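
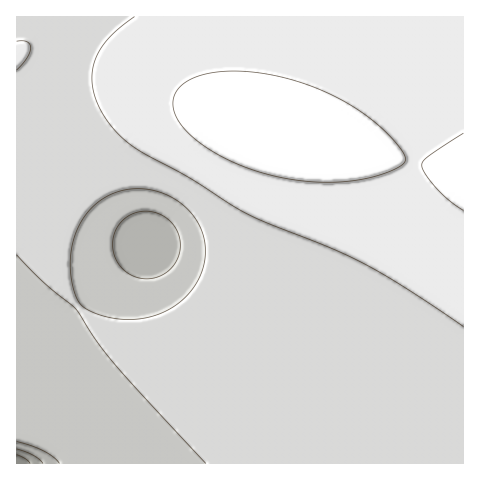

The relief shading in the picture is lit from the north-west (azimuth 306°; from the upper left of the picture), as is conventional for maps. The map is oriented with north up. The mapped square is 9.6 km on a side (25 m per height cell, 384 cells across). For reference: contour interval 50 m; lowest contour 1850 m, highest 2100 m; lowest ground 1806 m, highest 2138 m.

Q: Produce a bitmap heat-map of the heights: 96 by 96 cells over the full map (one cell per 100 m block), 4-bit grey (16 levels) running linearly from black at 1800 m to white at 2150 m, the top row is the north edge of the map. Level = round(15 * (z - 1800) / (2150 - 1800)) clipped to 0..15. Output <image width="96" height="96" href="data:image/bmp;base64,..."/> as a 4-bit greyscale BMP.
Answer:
<image width="96" height="96" href="data:image/bmp;base64,Qk12EgAAAAAAAHYAAAAoAAAAYAAAAGAAAAABAAQAAAAAAAASAAATCwAAEwsAABAAAAAAAAAAAAAAABEREQAiIiIAMzMzAERERABVVVUAZmZmAHd3dwCIiIgAmZmZAKqqqgC7u7sAzMzMAN3d3QDu7u4A////ABEjRFZnd3iIiIiIiIiIiIiIiImZmZmZmZmZmZmZmZmZmZmZmZmZmZqqqqqqqqqqqiI0RWZ3d4iIiIiIiIiIiIiIiJmZmZmZmZmZmZmZmZmZmZmZmZmZmaqqqqqqqqqqqjRFVmd3iIiIiIiIiIiIiIiIiJmZmZmZmZmZmZmZmZmZmZmZmZmZmqqqqqqqqqqqqlVmZ3d4iIiIiIiIiIiIiIiIiZmZmZmZmZmZmZmZmZmZmZmZmZmZqqqqqqqqqqqqqmZ3d3iIiIiIiIiIiIiIiIiImZmZmZmZmZmZmZmZmZmZmZmZmZmaqqqqqqqqqqqqqnd3iIiIiIiIiIiIiIiIiIiJmZmZmZmZmZmZmZmZmZmZmZmZmZmqqqqqqqqqqqqqqniIiIiIiIiIiIiIiIiIiIiZmZmZmZmZmZmZmZmZmZmZmZmZmZqqqqqqqqqqqqqqqoiIiIiIiIiIiIiIiIiIiImZmZmZmZmZmZmZmZmZmZmZmZmZmaqqqqqqqqqqqqqqqoiIiIiIiIiIiIiIiIiIiJmZmZmZmZmZmZmZmZmZmZmZmZmZmqqqqqqqqqqqqqqqqoiIiIiIiIiIiIiIiIiIiZmZmZmZmZmZmZmZmZmZmZmZmZmZqqqqqqqqqqqqqqqqqoiIiIiIiIiIiIiIiIiImZmZmZmZmZmZmZmZmZmZmZmZmZmaqqqqqqqqqqqqqqqqqoiIiIiIiIiIiIiIiIiJmZmZmZmZmZmZmZmZmZmZmZmZmZmqqqqqqqqqqqqqqqqqqoiIiIiIiIiIiIiIiIiZmZmZmZmZmZmZmZmZmZmZmZmZmZqqqqqqqqqqqqqqqqqqqoiIiIiIiIiIiIiIiImZmZmZmZmZmZmZmZmZmZmZmZmZmaqqqqqqqqqqqqqqqqqqqoiIiIiIiIiIiIiIiJmZmZmZmZmZmZmZmZmZmZmZmZmZmqqqqqqqqqqqqqqqqqqqqoiIiIiIiIiIiIiIiZmZmZmZmZmZmZmZmZmZmZmZmZmZqqqqqqqqqqqqqqqqqqqqqoiIiIiIiIiIiIiIiZmZmZmZmZmZmZmZmZmZmZmZmZmaqqqqqqqqqqqqqqqqqqqqqoiIiIiIiIiIiIiImZmZmZmZmZmZmZmZmZmZmZmZmZmqqqqqqqqqqqqqqqqqqqqqqoiIiIiIiIiIiIiJmZmZmZmZmZmZmZmZmZmZmZmZmZqqqqqqqqqqqqqqqqqqqqqqqoiIiIiIiIiIiIiZmZmZmZmZmZmZmZmZmZmZmZmZmaqqqqqqqqqqqqqqqqqqqqqqqoiIiIiIiIiIiImZmZmZmZmZmZmZmZmZmZmZmZmZmqqqqqqqqqqqqqqqqqqqqqqqqoiIiIiIiIiIiJmZmZmZmZmZmZmZmZmZmZmZmZmZqqqqqqqqqqqqqqqqqqqqqqqqqoiIiIiIiIiIiZmZmZmZmZmZmZmZmZmZmZmZmZmaqqqqqqqqqqqqqqqqqqqqqqqqqoiIiIiIiIiImZmZmZmZmZmZmZmZmZmZmZmZmZmqqqqqqqqqqqqqqqqqqqqqqqqqq4iIiIiIiIiImZmZmZmZmZmZmZmZmZmZmZmZmZqqqqqqqqqqqqqqqqqqqqqqqqqqu4iIiIiIiIiJmZmZmZmZmZmZmZmZmZmZmZmZmaqqqqqqqqqqqqqqqqqqqqqqqqqru4iIiIiIiIiZmZmZmZmZmZmZmZmZmZmZmZmZmqqqqqqqqqqqqqqqqqqqqqqqqqu7u4iIiIiIiImZmZmZmZmZmZmZmZmZmZmZmZmZqqqqqqqqqqqqqqqqqqqqqqqqqru7u4iIiIiIiJmZmZmZmZmZmZmZmZmZmZmZmZmaqqqqqqqqqqqqqqqqqqqqqqqqq7u7u4iIiIiIiZmZmZmZmZmZmZmZmZmZmZmZmZmqqqqqqqqqqqqqqqqqqqqqqqqru7u7u4iIiIiImZmZmZmZmZmZmZmZmZmZmZmZmZqqqqqqqqqqqqqqqqqqqqqqqqq7u7u7u4iIiIiJmZmZmZmZmZmZmZmZmZmZmZmZmaqqqqqqqqqqqqqqqqqqqqqqqqu7u7u7u4iIiIiJmZmZmZmYiIiIiJmZmZmZmZmZmaqqqqqqqqqqqqqqqqqqqqqqqru7u7u7u4iIiIiZmZmZmYiIiIiIiIiJmZmZmZmZmqqqqqqqqqqqqqqqqqqqqqqqu7u7u7u7u4iIiImZmZmZmIiIiIiIiIiImZmZmZmZmqqqqqqqqqqqqqqqqqqqqqqru7u7u7u7u4iIiJmZmZmZiIiIiIiIiIiIiJmZmZmZqqqqqqqqqqqqqqqqqqqqqqq7u7u7u7u7u4iIiZmZmZmYiIiIiIiIiIiIiImZmZmZqqqqqqqqqqqqqqqqqqqqqru7u7u7u7u7u4iImZmZmZmIiIiIiHd3d3eIiImZmZmZqqqqqqqqqqqqqqqqqqqqq7u7u7u7u7u7u4iJmZmZmZmIiIiId3d3d3d4iIiZmZmZqqqqqqqqqqqqqqqqqqqru7u7u7u7u7u7u4iZmZmZmZiIiIiHd3d3d3d3eIiJmZmZqqqqqqqqqqqqqqqqqqq7u7u7u7u7u7u7u4mZmZmZmZiIiIh3d2ZmZmZ3d4iJmZmZqqqqqqqqqqqqqqqqqru7u7u7u7u7u7u7u5mZmZmZmZiIiId3dmZmZmZnd4iImZmZqqqqqqqqqqqqqqqqq7u7u7u7u7u7u7u7u5mZmZmZmZiIiId3ZmZVVWZmd3iImZmaqqqqqqqqqqqqqqqru7u7u7u7u7u7u7u7u5mZmZmZmZiIiHd2ZmVVVVVmZ3iImZmaqqqqqqqqqqqqqqu7u7u7u7u7u7u7u7u7u5mZmZmZmZiIiHd2ZlVVVVVmZ3iImZmaqqqqqqqqqqqqq7u7u7u7u7u7u7u7u7u7zJmZmZmZmZiIiHd2ZVVVVVVWZ3eImZmaqqqqqqqqqqqru7u7u7u7u7u7u7u7u7vMzJmZmZmZmZiIiHd2ZVVURVVWZ3eImZmaqqqqqqqqqqu7u7u7u7u7u7u7u7u7vMzMzJmZmZmZmZiIiHd2ZVVURVVWZ3eImZmqqqqqqqqqq7u7u7u7u7u7u7u7u7u8zMzMzJmZmZmZmZiIiHd2ZVVVVVVWZ3iImZmqqqqqqqqru7u7u7u7u7u7u7u7u8zMzMzMzJmZmZmZmZiIiHd2ZlVVVVVmZ3iImZmqqqqqqqu7u7u7u7u7u7u7u7u8zMzMzMzMzJmZmZmZmZmIiHd2ZlVVVVVmd3iJmZqqqqqqu7u7u7u7u7u7u7u7u8zMzMzMzMzMzJmZmZmZmZmIiId3ZmZVVWZmd4iJmaqqqqqru7u7u7u7u7u7u7vMzMzMzMzMzMzMzJmZmZmZmZmYiId3dmZmZmZnd4iZmaqqqqu7u7u7u7u7u7u8zMzMzMzMzMzMzMzMzZmZmZmZmZmZiIh3d2ZmZmd3eIiZmqqqq7u7u7u7u7u7zMzMzMzMzMzMzMzMzMzN3ZmZmZmZmZmZiIiHd3d3d3d4iImZqqqqu7u7u7u7u8zMzMzMzMzMzMzMzMzMzM3d3ZmZmZmZmZmZmIiIh3d3d3eIiJmaqqq7u7u7u7vMzMzMzMzMzMzMzMzMzMzMzN3d3ZmZmZmZmZmZmZiIiIiIiIiImZmqqqu7u7u7vMzMzMzMzMzMzMzMzMzMzMzM3d3d3ZmZmZmZmZmZmZmIiIiIiIiZmZqqqru7u7vMzMzMzMzMzMzMzMzMzMzMzM3d3d3d3ZmZmZmZmZmZmZmZmIiIiZmZmqqqu7u7u8zMzMzMzMzMzM3d3d3d3d3d3d3d3d3d3ZmZmZmZmZmZmZmZmZmZmZmZqqqru7u7zMzMzMzMzd3d3d3d3d3d3d3d3d3d3d3d3pmZmZmZmZmZmZmZmZmZmZqqqqu7u7vMzMzMzN3d3d3d3d3d3d3d3d3d3d3d3d3d3pmZmZmZmZmZmZmZmZmZqqqqqru7u8zMzMzN3d3d3d3d3d3d3d3d3d3d3d3d3d3d3pmZmZmZmZmZmZmqqqqqqqqqu7u7zMzMzN3d3d3d3d3d3d3d3d3d3d3d3d3d3d3d3pmZmZmZmZmaqqqqqqqqqqq7u7vMzMzM3d3d3d3d3d3d3d3d3d3d3d3d3d3d3d3d3pmZmZmZmZqqqqqqqqqqqru7u7zMzMzd3d3d3d7u7u7u7u7d3d3d3d3d3d3d3d3d3ZmZmZmZmaqqqqqqqqqru7u7vMzMzN3d3d3e7u7u7u7u7u7u3d3d3d3d3d3d3d3d3ZmZmZmZmqqqqqqqqqu7u7u7zMzM3d3d3d7u7u7u7u7u7u7u7d3d3d3d3d3d3d3d3ZmZmZmZqqqqqqqqqru7u7vMzMzN3d3d3u7u7u7u7u7u7u7u7t3d3d3d3d3d3d3d3ZmZmZmaqqqqqqqqu7u7u7zMzM3d3d3e7u7u7u7u7u7u7u7u7t3d3d3d3d3d3d3d3ZmZmZmqqqqqqqqru7u7vMzMzN3d3d7u7u7u7u7u7u7u7u7u7t3d3d3d3d3d3d3d3ZmZmZqqqqqqqqq7u7u7zMzMzd3d3e7u7u7u7u7u7u7u7u7u7d3d3d3d3d3d3d3d3ZmZmaqqqqqqqqu7u7u8zMzM3d3d3u7u7u7u7u7u7u7u7u7u7d3d3d3d3d3d3d3d3ZmZmqqqqqqqqru7u7vMzMzN3d3d7u7u7u7u7u7u7u7u7u7u3d3d3d3d3d3czd3d3ZmZqqqqqqqqqru7u7vMzMzd3d3e7u7u7u7u7u7u7u7u7u7t3d3d3d3d3czMzMzN3ZmZqqqqqqqqq7u7u7zMzMzd3d3e7u7u7u7u7u7u7u7u7u7d3d3d3d3dzMzMzMzMzZmaqqqqqqqqu7u7u7zMzM3d3d3e7u7u7u7u7u7u7u7u7t3d3d3d3d3MzMzMzMzMzJmqqqqqqqqqu7u7u8zMzM3d3d3e7u7u7u7u7u7u7u7u7d3d3d3d3czMzMzMzMzMzJmqqqqqqqqru7u7u8zMzM3d3d3e7u7u7u7u7u7u7u7t3d3d3d3dzMzMzMzMzMzMzJqqqqqqqqqru7u7u8zMzM3d3d3d7u7u7u7u7u7u7u3d3d3d3d3MzMzMzMzMzMzMzKqqqqqqqqqru7u7vMzMzM3d3d3d3u7u7u7u7u7u3d3d3d3d3czMzMzMzMzMzMzMzKqqqqqqqqq7u7u7vMzMzMzd3d3d3d3u7u7u7t3d3d3d3d3dzMzMzMzMzMzMzMzMzKqqqqqqqqq7u7u7u8zMzMzd3d3d3d3d3d3d3d3d3d3d3d3MzMzMzMzMzMzMzMzMzKqqqqqqqqq7u7u7u8zMzMzN3d3d3d3d3d3d3d3d3d3d3MzMzMzMzMzMzMzMzMzMzKqqqqqqqqq7u7u7u8zMzMzMzd3d3d3d3d3d3d3d3d3MzMzMzMzMzMzMzMzMzMzMzLqqqqqqqqq7u7u7u7zMzMzMzM3d3d3d3d3d3d3dzMzMzMzMzMzMzMzMzMzMzMzMzLuqqqqqqqq7u7u7u7zMzMzMzMzM3d3d3d3d3MzMzMzMzMzMzMzMzMzMzMzMzMzMzMuqqqqqqqq7u7u7u7vMzMzMzMzMzMzMzMzMzMzMzMzMzMzMzMzMzMzMzMzMzMzMzMy6qqqqqqq7u7u7u7u7zMzMzMzMzMzMzMzMzMzMzMzMzMzMzMzMzMzMzMzMzMzMzMy6qqqqqqqru7u7u7u7vMzMzMzMzMzMzMzMzMzMzMzMzMzMzMzMzMzMzMzMzMzMzMu7qqqqqqqru7u7u7u7u7zMzMzMzMzMzMzMzMzMzMzMzMzMzMzMzMzMzMzMzMzMzLu6qqqqqqqqu7u7u7u7u7u7zMzMzMzMzMzMzMzMzMzMzMzMzMzMzMzMzMzMzMzMzKqqqqqqqqqqu7u7u7u7u7u7u7u8zMzMzMzMzMzMzMzMzMzMzMzMzMzMzMzMzMzMzKqqqqqqqqqqq7u7u7u7u7u7u7u7u7u7u7u7u7u7u7u7vMzMzMzMzMzMzMzMzMzMzKqqqqqqqqqqqru7u7u7u7u7u7u7u7u7u7u7u7u7u7u7u7u8zMzMzMzMzMzMzMzMzKqqqqqqqqqqqru7u7u7u7u7u7u7u7u7u7u7u7u7u7u7u7u7zMzMzMzMzMzMzMzMzKqqqqqqqqqqqqu7u7u7u7u7u7u7u7u7u7u7u7u7u7u7u7u7zMzMzMzMzMzMzMzMzA=="/>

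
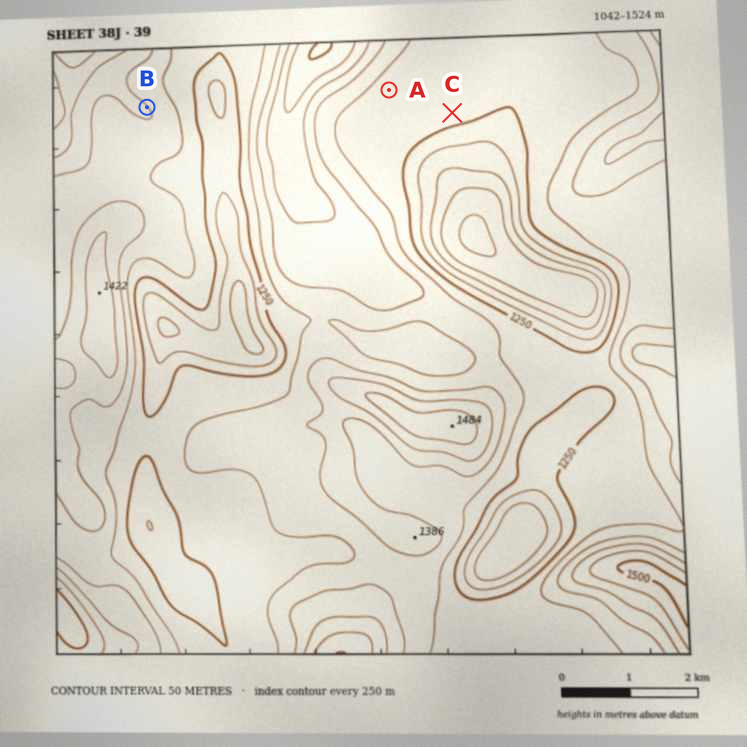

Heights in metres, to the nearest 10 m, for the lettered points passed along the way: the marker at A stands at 1290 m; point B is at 1350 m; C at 1270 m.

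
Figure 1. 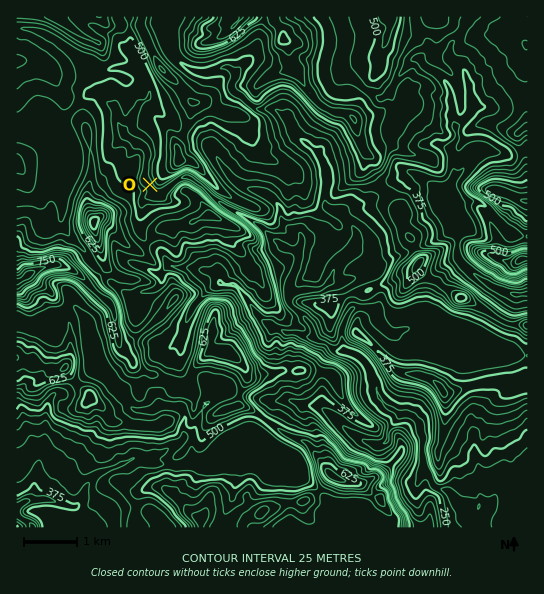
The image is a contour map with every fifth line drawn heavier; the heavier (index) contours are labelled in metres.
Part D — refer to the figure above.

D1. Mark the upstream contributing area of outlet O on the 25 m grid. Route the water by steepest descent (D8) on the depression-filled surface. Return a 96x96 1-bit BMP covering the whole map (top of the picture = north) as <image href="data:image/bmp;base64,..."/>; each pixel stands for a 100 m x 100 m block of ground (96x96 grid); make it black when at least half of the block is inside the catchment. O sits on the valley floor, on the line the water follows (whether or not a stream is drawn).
<image width="96" height="96" href="data:image/bmp;base64,Qk2+BAAAAAAAAD4AAAAoAAAAYAAAAGAAAAABAAEAAAAAAIAEAAATCwAAEwsAAAIAAAAAAAAA////AAAAAAAAAAAAAAAAAAAAAAAAAAAAAAAAAAAAAAAAAAAAAAAAAAAAAAAAAAAAAAAAAAAAAAAAAAAAAAAAAAAAAAAAAAAAAAAAAAAAAAAAAAAAAAAAAAAAAAAAAAAAAAAAAAAAAAAAAAAAAAAAAAAAAAAAAAAAAAAAAAAAAAAAAAAAAAAAAAAAAAAAAAAAAAAAAAAAAAAAAAAAAAAAAAAAAAAAAAAAAAAAAAAAAAAAAAAAAAAAAAAAAAAAAAAAAAAAAAAAAAAAAAAAAAAAAAAAAAAAAAAAAAAAAAAAAAAAAAAAAAAAAAAAAAAAAAAAAAAAAAAAAAAAAAAAAAAAAAAAAAAAAAAAAAAAAAAAAAAAAAAAAAAAAAAAAAAAAAAAAAAAAAAAAAAAAAAAAAAAAAAAAAAAAAAAAAAAAAAAAAAAAAAAAAAAAAAAAAAAAAAAAAAAAAAAAAAAAAAAAAAAAAAAAAAAAAAAAAAAAAAAAAAAAAAAAAAAAAAAAAAAAAAAAAAAAAAAAAAAAAAAAAAAAAAAAAAAAAAAAAAAAAAAAAAAAAAAAAAAAAAAAAAAAAAAAAAAAAAAAAAAAAAAAAAAAAAAAAAAAAAAAAAAAAAAAAAAAAAAAAAAAAAAAAAAAAAAAAAAAAAAAAAAAAAAAAAAAAAAAAAAAAAAAAAAAAAAAAAAAAAAAAAAAAAAAAAAAAAAAAAAAAAAAAAAAAAAAAAAAAAAAAAAAAAAAAAAAAAAAACABgAAAAAAAAAAAADADwAAAAAAAAAAAADwP4AAAAAAAAAAAAD//4AAAAAAAAAAAAD//wAAAAAAAAAAAAD//wAAAAAAAAAAAAD//wAAAAAAAAAAAAD//gAAAAAAAAAAAAD//gAAAAAAAAAAAAD//gAAAAAAAAAAAAD//gAAAAAAAAAAAAD//gAAAAAAAAAAAAD//wAAAAAAAAAAAAD//8AAAAAAAAAAAAD//+AAAAAAAAAAAAD///AAAAAAAAAAAAD///gAAAAAAAAAAAD///gAAAAAAAAAAAD///hAAAAAAAAAAAD////gAAAAAAAAAAD////wAAAAAAAAAAD////4AAAAAAAAAAD////8AAAAAAAAAAD////+AAAAAAAAAAD////8AAAAAAAAAAD////8AAAAAAAAAAD////+AAAAAAAAAAD////+AAAAAAAAAAD/////AAAAAAAAAAD/////AAAAAAAAAAD/////gAAAAAAAAAD/////gAAAAAAAAAD/////gAAAAAAAAAD/////gAAAAAAAAAD/////AAAAAAAAAAD/////AAAAAAAAAAD////+AAAAAAAAAAD////8AAAAAAAAAAD////4AAAAAAAAAAD////wAAAAAAAAAAD////gAAAAAAAAAAD////AAAAAAAAAAAD////AAAAAAAAAAAD///+AAAAAAAAAAAD///+AAAAAAAAAAAD///+AAAAAAAAAAAD///8AAAAAAAAAAAD///8AAAAAAAAAAAD///4AAAAAAAAAAAD///8AAAAAAAAAAAA="/>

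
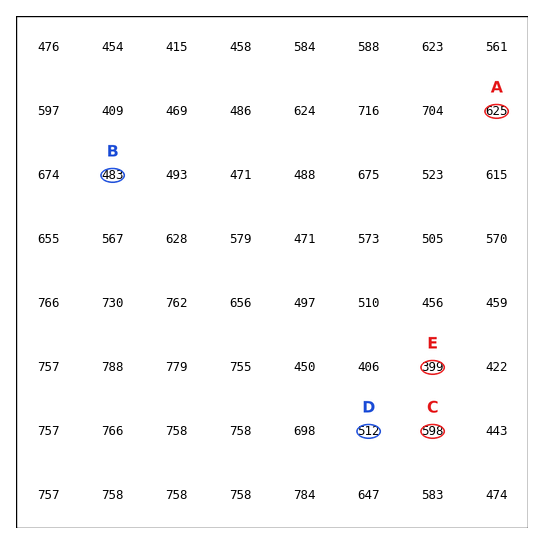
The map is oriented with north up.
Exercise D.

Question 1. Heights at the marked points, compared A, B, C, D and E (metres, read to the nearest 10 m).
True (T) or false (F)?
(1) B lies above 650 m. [F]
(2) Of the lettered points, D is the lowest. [F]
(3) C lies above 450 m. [T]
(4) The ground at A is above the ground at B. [T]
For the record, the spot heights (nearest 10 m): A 620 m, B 480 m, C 600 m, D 510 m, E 400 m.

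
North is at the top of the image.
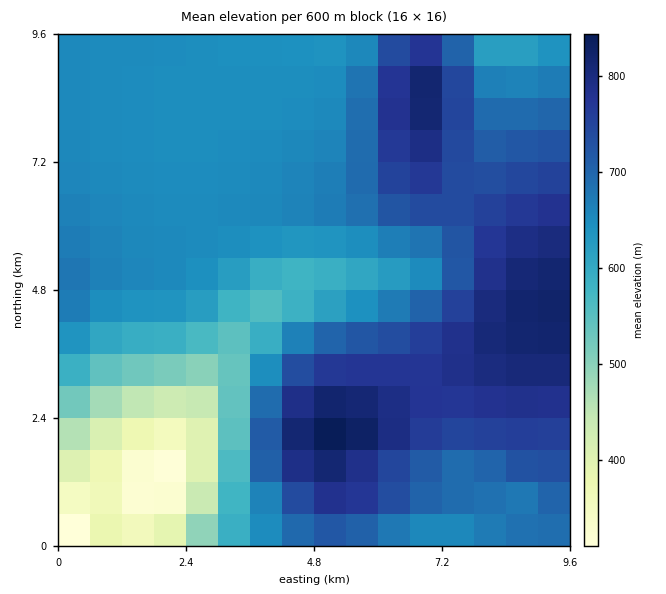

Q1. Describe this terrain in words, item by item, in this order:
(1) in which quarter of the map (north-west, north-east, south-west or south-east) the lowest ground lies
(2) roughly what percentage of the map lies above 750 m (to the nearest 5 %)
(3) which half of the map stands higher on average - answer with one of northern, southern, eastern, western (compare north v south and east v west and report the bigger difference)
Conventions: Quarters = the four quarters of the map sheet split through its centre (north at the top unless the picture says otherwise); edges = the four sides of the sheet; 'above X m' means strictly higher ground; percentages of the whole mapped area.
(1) Look to the south-west quarter for the lowest ground.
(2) Ground above 750 m makes up about 25 % of the sheet.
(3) On average the eastern half of the map is the higher ground.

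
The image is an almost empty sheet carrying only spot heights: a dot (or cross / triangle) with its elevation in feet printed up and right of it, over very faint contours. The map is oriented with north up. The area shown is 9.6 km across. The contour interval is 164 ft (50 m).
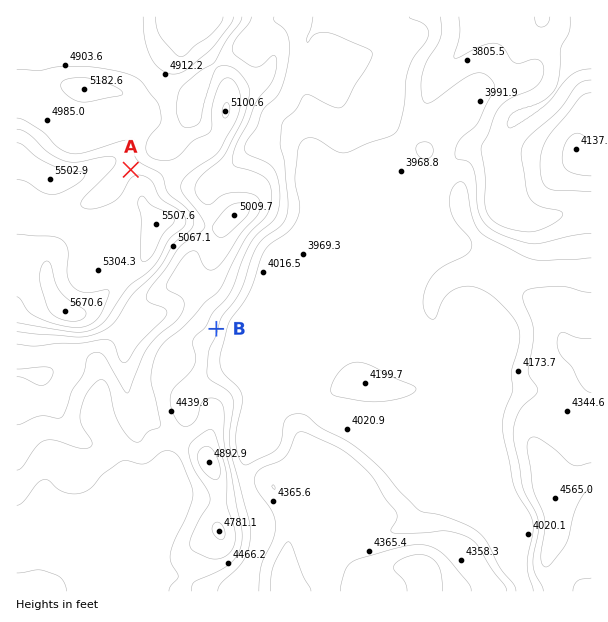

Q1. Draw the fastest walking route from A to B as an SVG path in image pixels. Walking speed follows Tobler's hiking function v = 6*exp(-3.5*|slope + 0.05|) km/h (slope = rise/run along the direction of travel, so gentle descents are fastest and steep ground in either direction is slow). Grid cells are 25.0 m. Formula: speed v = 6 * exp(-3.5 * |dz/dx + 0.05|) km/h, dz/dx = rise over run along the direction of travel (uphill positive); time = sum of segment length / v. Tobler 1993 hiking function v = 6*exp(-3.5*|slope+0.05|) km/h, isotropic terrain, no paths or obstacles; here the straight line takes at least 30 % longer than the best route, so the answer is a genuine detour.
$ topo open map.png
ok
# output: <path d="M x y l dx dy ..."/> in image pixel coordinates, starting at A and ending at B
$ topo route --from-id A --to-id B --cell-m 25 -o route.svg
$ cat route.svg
<path d="M131 170l10 0 15 7 5 5 4 9 5 4 15 8 13 13 6 12 0 45 5 9 0 2 1 3 0 30 6 12"/>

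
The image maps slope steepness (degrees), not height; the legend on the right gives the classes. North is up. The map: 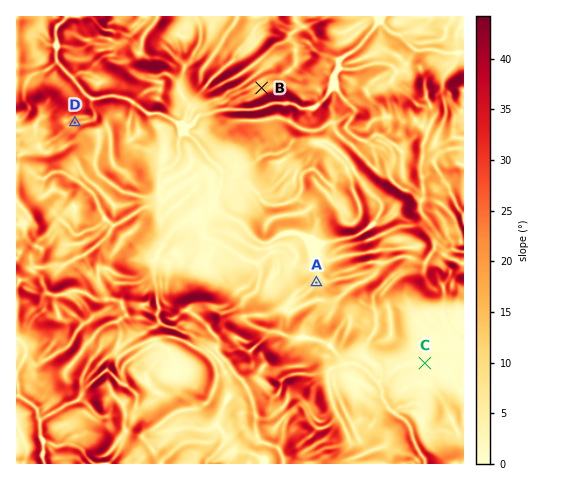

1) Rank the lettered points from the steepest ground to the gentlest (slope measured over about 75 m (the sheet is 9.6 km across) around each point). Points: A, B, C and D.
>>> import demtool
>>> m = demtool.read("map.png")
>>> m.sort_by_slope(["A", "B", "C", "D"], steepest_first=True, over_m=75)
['D', 'B', 'A', 'C']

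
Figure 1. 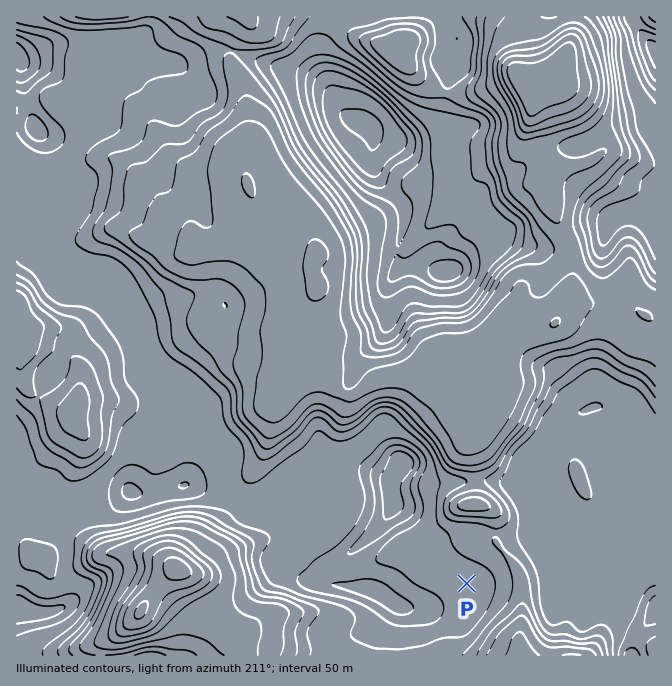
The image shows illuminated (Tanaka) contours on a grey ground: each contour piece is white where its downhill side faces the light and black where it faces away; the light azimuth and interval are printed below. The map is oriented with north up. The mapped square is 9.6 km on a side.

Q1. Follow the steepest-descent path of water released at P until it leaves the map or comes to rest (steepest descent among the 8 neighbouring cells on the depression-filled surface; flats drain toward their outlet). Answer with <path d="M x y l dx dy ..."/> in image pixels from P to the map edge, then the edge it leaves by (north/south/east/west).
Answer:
<path d="M467 584l33-34 2 0 12 12 8 16 0 56-2 1 0 12 2 1 0 7"/>
exit: south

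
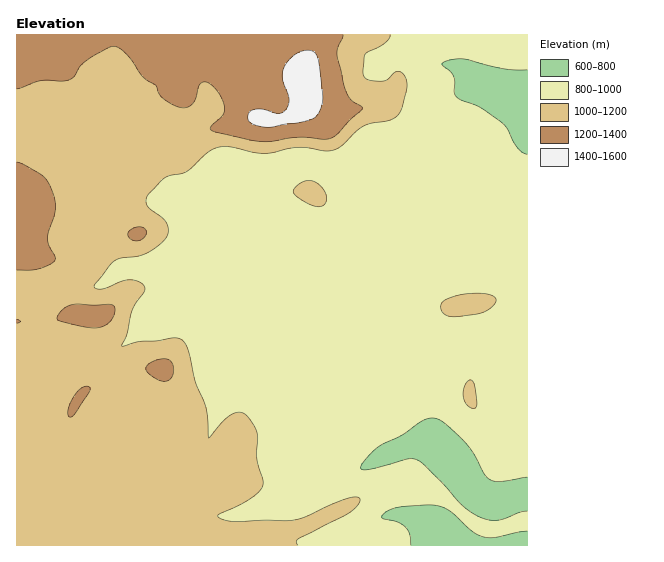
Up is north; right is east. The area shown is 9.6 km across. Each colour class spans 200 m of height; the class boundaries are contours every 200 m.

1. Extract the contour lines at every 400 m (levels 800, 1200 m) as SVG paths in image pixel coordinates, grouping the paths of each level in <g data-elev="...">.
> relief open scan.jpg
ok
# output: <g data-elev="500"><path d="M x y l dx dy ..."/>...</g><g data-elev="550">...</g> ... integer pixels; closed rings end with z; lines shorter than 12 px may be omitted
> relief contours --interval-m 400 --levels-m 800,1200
<g data-elev="800"><path d="M411 545l-1-10-4-7-8-6-15-3-1-3 2-3 7-4 10-2 34-2 14 6 22 20 12 6 12 0 32-6"/><path d="M527 511l-6 1-23 8-9 0-10-3-16-11-37-39-11-8-9 0-37 11-6 0-2-2 4-8 13-13 24-12 20-14 11-3 10 4 21 19 10 13 11 21 5 5 11 1 26-4"/><path d="M527 154l-5-2-4-4-11-19-5-6-21-15-24-11-3-5 1-11-2-5-11-12 8-4 12-1 41 10 24 1"/></g><g data-elev="1200"><path d="M68 416l3 1 4-4 14-21 1-3-1-2-7 1-7 6-6 13z"/><path d="M163 381l6-1 4-5 1-7-3-6-4-3-5 0-13 5-3 4 1 4 8 6z"/><path d="M83 327l14 1 9-3 8-9 0-9-4-3-36 0-10 4-6 8-1 3 2 2z"/><path d="M17 270l21-1 13-5 4-4 0-4-6-11-1-6 8-32-3-14-7-14-19-13-10-4"/><path d="M132 240l6 1 5-2 3-4-1-6-6-2-9 3-2 5z"/><path d="M17 89l24-8 21 0 8-2 5-3 6-11 6-5 22-12 6-2 6 3 6 6 16 22 13 8 6 12 13 9 10 2 6-3 5-6 3-14 3-3 5 0 6 4 8 11 4 12-3 7-11 11-1 2 2 2 49 11 10-1 28-4 28 2 10-4 25-27-12-9-6-14-7-32 1-6 5-12"/></g>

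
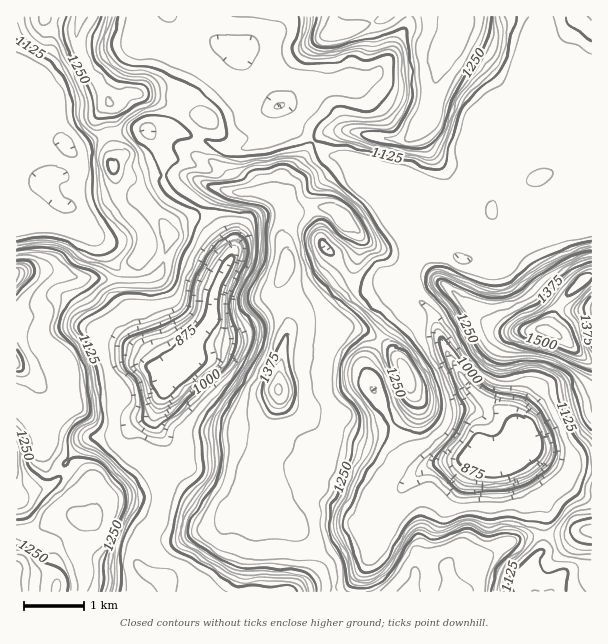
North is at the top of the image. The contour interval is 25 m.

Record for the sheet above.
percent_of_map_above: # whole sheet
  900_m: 97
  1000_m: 94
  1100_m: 63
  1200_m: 38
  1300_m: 20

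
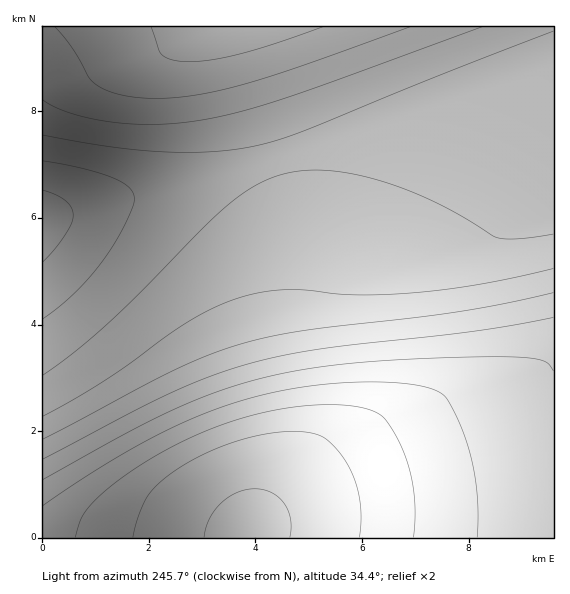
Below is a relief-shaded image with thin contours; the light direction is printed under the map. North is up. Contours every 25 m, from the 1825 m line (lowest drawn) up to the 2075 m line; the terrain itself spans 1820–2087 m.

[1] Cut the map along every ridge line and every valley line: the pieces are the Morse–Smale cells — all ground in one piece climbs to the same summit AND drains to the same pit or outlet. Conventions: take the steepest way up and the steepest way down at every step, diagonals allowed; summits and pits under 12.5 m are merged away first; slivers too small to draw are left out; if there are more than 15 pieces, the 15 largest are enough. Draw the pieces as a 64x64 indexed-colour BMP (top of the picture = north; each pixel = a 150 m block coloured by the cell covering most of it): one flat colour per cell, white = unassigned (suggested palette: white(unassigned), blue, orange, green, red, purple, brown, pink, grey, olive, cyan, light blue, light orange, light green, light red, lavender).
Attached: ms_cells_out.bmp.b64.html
<image width="64" height="64" href="data:image/bmp;base64,Qk12CAAAAAAAAHYAAAAoAAAAQAAAAEAAAAABAAQAAAAAAAAIAAATCwAAEwsAABAAAAAAAAAA////ALR3HwAOf/8ALKAsACgn1gC9Z5QAS1aMAMJ34wB/f38AIr28AM++FwDox64AeLv/AIrfmACWmP8A1bDFABERERERERERERERERERERERERERERERERERERERERERERERERERERERERERERERERERERERERERERERERERERERERERERERERERERERERERERERERERERERERERERERERERERERERERERERERERERERERERERERERERERERERERERERERERERERERERERERERERERERERERERERERERERERERERERERERERERERERERERERERERERERERERERERERERERERERERERERERERERERERERERERERERERERERERERERERERERERERERERERERERERERERERERERERERERERERERERERERERERERERERERERERERERERERERERERERERERERERERERERERERERERERERERERERERERERERERERERERERERERERERERERERERERERERERERERERERERERERERERERERERERERERERERERERERERERERERERERERERERERERERERERERERERERERERERERERERERERERERERERERERERERERERERERERERERERERERERERERERERERERERERERERERERERERERERERERERERERERERERERERERERERERERERERERERERERERERERERERERERERERERERERERERERERERERERERERERERERERERERERERERERERERERERERERERERERERERERERERERERERERERERERERERERERERERERERERERERERERERERERERERERERERERERERERERERERERERERERERERERERERERERERERERERERERERERERERERERERERERERERERERERERERERERERERERERERERERERERERERERERERERERERERERERERERERERERERERERERERERERERERERERERERERERERERERERERERERERERERERERERERERERERERERERERERERERERERERERERERERERERERERERERERERERERERERERERERERERERERERERERERERERERERERERERERERERERERERERERERERERERERERERERERERERERERERERERERERERERERERERERERERERERERERERERERERERERERERERERERERERERERERERERERERERERERERERERERERERERERERERERERERERERERERERERERERERERERERERERERERERERERERERERERERERERERERERERERERERERERERERERERERERERERERERERERERERERERERERERERERERERERERERERERERERERERERERERERERERERERERERERERERERERERERERERERERERERERERERERERERERERERERERERERERERERERERERERERERERERERERERERERERERERERERERERERERERERERERERERERERERERERERERERERERERERERERERERERERERERERERERERERERERERERERERERERERERERERERERERERERERERERERERERERERERERERERERERERERERERERERERERERERERERERERERERERERERERERERERERERERERERERERERERERERERERERERERERERERIhEREREREREREREREREREREREREREREREREREREREREiIiIRERERERERERERERERERERERERERERERERERERESIiIiIiERERERERERERERERERERERERERERERERERERIiIiIiIiIhEREREREREREREREREREREREREREREREREiIiIiIiIiIiERERERERERERERERERERERERERERERESIiIiIiIiIiIiIhERERERERERERERERERERERERERERIiIiIiIiIiIiIiIiEREREREREREREREREREREREREREiIiIiIiIiIiIiIiIiIhERERERERERERERERERERERESIiIiIiIiIiIiIiIiIiIiERERERERERERERERERERERIiIiIiIiIiIiIiIiIiIiIiIREREREREREREREREREREiIiIiIiIiIiIiIiIiIiIiIiIhERERERERERERERERESIiIiIiIiIiIiIiIiIiIiIiIiIiIRERERERERERERERIiIiIiIiIiIiIiIiIiIiIiIiIiIiIhEREREREREREREiIiIiIiIiIiIiIiIiIiIiIiIiIiIiIiERERERERERESIiIiIiIiIiIiIiIiIiIiIiIiIiIiIiIiIRERERERERIiIiIiIiIiIiIiIiIiIiIiIiIiIiIiIiIiIhEREREREiIiIiIiIiIiIiIiIiIiIiIiIiIiIiIiIiIiIiERERESIiIiIiIiIiIiIiIiIiIiIiIiIiIiIiIiIiIiIiIRERIiIiIiIiIiIiIiIiIiIiIiIiIiIiIiIiIiIiIiIiIhEiIiIiIiIiIiIiIiIiIiIiIiIiIiIiIiIiIiIiIiIiIiIiIiIiIiIiIiIiIiIiIiIiIiIiIiIiIiIiIiIiIiIiIiIiIiIiIiIiIiIiIiIiIiIiIiIiIiIiIiIiIiIiIiIiIiIiIiIiIiIiIiIiIiIiIiIiIiIiIiIiIiIiIiIiIiIiIiIiIiIiIiIiIiIiIiIiIiIiIiIiIiIiIiIiIiIi"/>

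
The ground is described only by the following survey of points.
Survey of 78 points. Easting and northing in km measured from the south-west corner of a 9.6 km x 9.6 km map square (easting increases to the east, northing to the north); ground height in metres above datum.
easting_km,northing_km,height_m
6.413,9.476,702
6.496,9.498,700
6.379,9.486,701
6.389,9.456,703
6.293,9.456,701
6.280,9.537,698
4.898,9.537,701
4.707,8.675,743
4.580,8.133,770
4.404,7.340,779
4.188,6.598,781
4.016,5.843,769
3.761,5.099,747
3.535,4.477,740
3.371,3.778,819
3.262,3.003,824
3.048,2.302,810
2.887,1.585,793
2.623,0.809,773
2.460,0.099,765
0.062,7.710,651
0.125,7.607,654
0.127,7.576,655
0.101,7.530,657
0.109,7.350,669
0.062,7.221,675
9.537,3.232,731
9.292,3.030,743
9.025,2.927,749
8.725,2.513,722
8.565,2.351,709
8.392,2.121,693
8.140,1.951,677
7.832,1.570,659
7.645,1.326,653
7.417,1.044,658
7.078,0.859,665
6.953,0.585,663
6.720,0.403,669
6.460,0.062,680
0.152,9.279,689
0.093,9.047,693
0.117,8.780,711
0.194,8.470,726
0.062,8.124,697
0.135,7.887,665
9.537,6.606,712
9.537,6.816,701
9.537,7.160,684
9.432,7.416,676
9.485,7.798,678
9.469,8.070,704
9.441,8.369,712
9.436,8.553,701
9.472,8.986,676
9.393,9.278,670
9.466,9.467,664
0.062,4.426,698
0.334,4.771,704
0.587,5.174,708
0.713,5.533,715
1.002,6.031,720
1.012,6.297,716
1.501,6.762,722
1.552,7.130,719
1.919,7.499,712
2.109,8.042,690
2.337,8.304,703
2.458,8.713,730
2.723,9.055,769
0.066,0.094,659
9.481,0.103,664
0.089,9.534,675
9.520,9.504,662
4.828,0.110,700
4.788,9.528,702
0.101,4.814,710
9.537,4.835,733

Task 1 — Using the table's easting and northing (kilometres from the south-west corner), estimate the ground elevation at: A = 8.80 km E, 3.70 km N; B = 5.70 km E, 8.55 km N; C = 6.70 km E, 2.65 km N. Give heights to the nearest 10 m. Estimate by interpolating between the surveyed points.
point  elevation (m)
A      790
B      740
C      750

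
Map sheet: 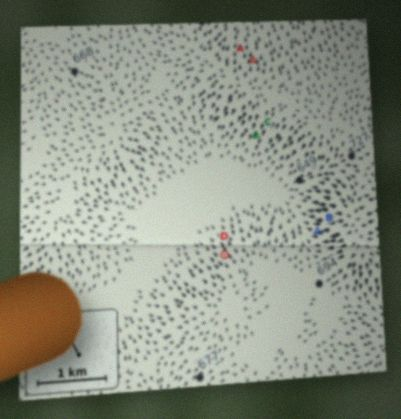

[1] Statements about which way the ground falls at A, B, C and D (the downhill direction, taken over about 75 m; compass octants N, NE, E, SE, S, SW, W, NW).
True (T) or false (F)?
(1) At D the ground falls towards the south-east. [F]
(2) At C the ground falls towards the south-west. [T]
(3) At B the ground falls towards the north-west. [T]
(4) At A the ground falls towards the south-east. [F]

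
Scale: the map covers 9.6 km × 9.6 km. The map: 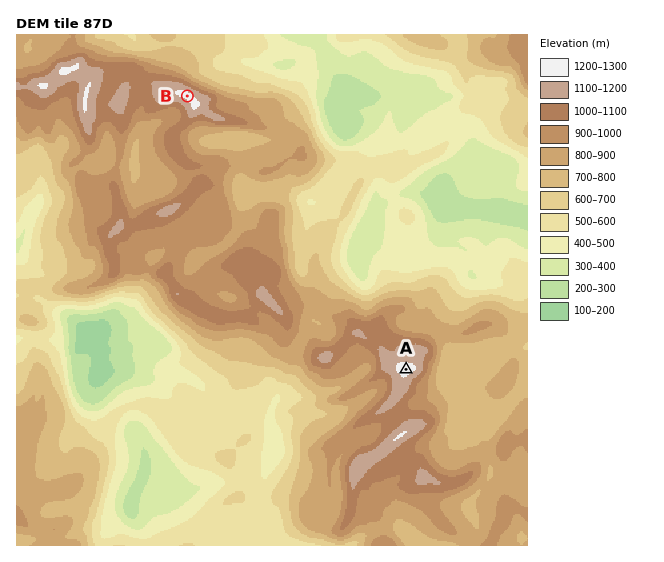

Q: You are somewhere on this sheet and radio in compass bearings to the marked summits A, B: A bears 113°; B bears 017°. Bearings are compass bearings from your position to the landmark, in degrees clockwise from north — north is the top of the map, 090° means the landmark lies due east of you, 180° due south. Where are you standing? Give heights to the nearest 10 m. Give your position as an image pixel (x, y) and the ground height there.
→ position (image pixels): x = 138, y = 256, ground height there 970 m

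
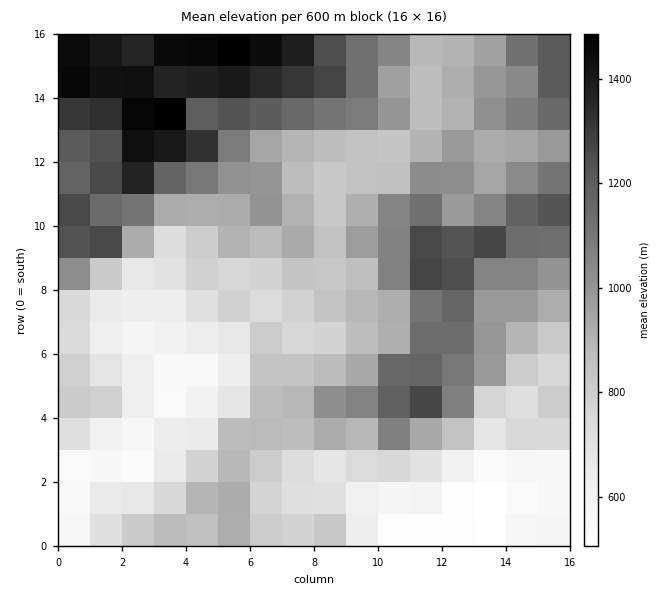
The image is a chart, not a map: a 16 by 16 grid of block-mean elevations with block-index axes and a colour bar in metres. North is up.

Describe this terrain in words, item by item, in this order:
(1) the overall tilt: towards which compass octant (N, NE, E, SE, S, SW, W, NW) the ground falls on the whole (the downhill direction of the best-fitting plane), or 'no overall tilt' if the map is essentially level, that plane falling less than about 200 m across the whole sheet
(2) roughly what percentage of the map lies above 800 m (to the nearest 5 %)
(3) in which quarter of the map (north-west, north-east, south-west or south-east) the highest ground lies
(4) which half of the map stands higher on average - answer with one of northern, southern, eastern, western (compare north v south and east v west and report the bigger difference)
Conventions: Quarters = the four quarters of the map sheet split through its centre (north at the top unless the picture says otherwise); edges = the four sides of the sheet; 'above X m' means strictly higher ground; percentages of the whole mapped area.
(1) Overall the map slopes down towards the south.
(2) Roughly 70 % of the ground is higher than 800 m.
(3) Look to the north-west quarter for the highest ground.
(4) On average the northern half of the map is the higher ground.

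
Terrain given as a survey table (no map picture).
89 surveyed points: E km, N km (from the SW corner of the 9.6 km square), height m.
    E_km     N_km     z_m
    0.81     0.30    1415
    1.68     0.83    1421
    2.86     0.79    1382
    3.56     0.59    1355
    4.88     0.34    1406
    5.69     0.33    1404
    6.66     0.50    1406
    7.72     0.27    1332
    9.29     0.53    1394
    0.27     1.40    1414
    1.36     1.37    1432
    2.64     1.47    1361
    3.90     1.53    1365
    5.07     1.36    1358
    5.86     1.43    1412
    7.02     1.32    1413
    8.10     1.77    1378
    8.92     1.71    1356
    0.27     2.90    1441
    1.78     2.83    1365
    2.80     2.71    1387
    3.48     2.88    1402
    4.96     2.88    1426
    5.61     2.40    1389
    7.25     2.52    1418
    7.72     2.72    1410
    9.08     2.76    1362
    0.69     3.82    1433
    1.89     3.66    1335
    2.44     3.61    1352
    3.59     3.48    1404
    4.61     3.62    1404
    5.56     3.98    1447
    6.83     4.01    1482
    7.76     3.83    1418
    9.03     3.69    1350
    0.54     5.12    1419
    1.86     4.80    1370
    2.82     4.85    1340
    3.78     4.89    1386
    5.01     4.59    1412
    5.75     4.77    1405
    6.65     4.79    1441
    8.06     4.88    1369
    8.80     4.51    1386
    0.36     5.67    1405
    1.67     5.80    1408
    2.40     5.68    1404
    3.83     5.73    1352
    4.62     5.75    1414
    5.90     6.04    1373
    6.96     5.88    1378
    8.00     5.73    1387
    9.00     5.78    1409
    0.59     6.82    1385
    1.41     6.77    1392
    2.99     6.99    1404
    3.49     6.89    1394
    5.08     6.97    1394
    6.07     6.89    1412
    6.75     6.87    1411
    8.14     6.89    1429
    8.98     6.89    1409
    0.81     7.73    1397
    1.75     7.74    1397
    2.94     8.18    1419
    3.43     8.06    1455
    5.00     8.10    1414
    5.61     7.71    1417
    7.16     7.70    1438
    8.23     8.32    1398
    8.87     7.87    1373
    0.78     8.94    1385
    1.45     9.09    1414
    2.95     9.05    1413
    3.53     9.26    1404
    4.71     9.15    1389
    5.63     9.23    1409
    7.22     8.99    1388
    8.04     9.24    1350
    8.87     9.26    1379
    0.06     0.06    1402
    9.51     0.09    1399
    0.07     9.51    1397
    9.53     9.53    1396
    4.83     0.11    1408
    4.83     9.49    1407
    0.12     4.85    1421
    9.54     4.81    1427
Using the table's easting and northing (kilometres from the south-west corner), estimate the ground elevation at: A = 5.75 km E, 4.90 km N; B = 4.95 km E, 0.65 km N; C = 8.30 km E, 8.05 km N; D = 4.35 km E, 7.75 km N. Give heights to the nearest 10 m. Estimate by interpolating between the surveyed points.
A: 1410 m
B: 1400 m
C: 1400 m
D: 1430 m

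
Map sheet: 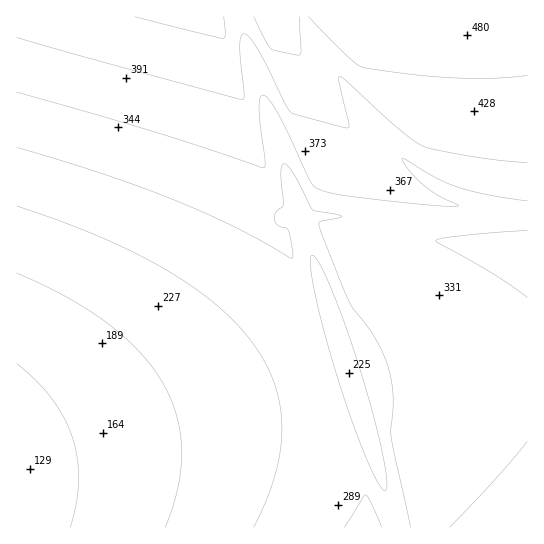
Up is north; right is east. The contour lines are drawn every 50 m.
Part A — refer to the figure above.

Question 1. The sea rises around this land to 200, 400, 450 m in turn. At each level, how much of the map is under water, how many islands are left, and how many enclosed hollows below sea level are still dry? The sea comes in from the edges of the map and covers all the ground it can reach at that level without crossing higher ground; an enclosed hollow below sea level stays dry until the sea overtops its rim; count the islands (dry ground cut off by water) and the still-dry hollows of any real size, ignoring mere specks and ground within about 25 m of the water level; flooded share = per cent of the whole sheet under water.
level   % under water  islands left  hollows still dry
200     13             0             0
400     84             0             0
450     95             0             0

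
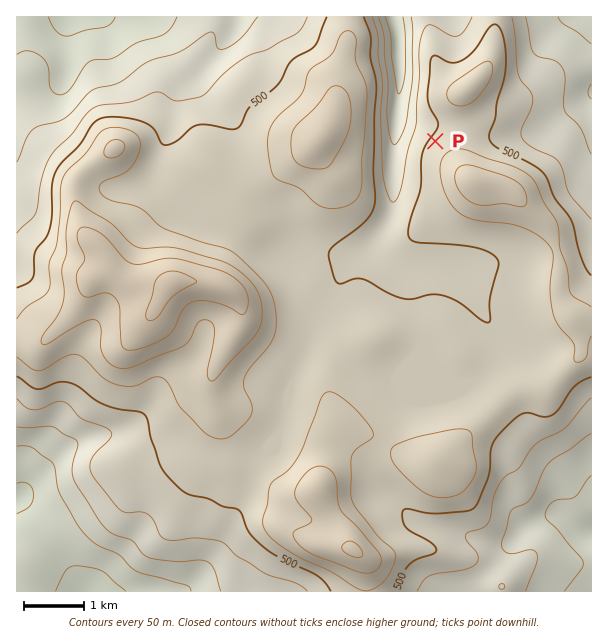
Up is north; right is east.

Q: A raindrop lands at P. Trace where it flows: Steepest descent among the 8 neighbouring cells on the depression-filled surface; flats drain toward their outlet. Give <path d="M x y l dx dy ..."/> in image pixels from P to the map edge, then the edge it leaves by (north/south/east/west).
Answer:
<path d="M435 141l-10-10-23 0-4-5 0-31 1-2 0-37-1-2 0-24-2-1-1-12"/>
exit: north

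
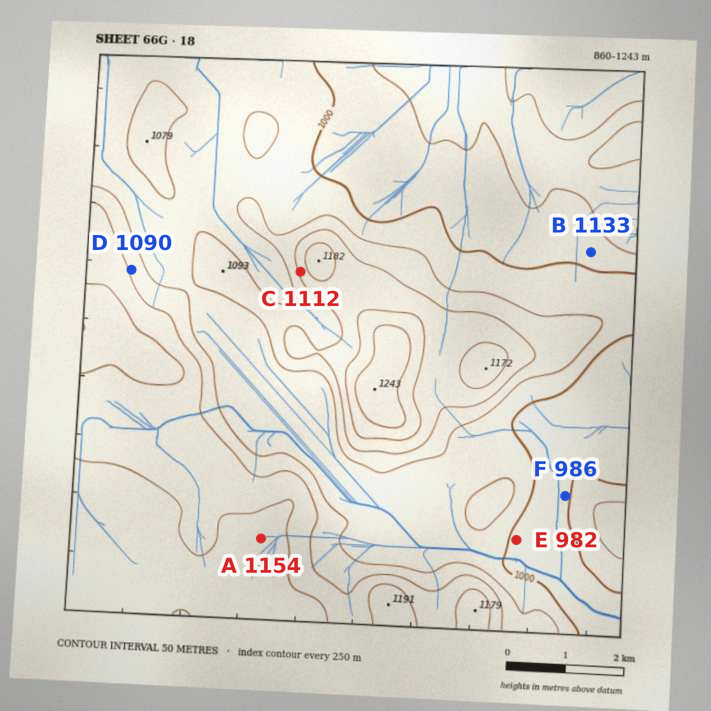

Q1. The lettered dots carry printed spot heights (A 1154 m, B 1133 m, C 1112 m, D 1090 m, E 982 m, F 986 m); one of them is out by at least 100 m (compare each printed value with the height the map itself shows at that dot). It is B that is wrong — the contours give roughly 983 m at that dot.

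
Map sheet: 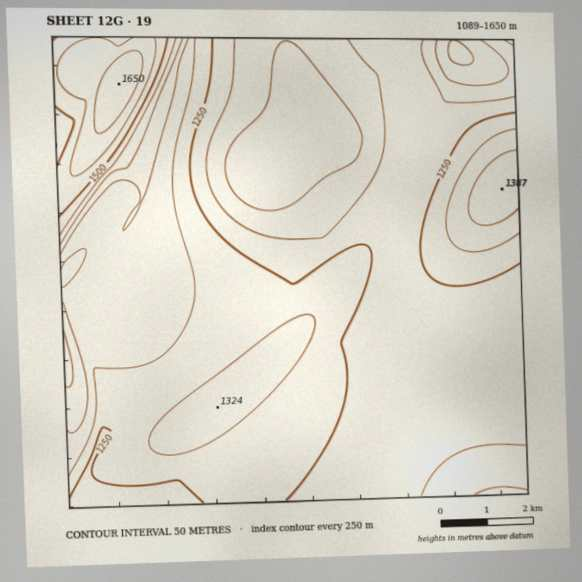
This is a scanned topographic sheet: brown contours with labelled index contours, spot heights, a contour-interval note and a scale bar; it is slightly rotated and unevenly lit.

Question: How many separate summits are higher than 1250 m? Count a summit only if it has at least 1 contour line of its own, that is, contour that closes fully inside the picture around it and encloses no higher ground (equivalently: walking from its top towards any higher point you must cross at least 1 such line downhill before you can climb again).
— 2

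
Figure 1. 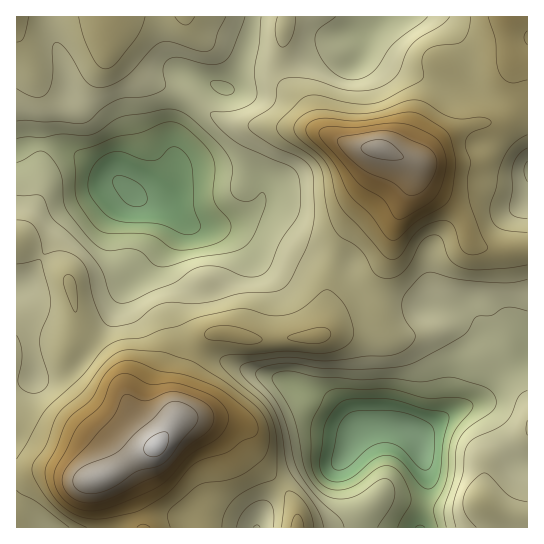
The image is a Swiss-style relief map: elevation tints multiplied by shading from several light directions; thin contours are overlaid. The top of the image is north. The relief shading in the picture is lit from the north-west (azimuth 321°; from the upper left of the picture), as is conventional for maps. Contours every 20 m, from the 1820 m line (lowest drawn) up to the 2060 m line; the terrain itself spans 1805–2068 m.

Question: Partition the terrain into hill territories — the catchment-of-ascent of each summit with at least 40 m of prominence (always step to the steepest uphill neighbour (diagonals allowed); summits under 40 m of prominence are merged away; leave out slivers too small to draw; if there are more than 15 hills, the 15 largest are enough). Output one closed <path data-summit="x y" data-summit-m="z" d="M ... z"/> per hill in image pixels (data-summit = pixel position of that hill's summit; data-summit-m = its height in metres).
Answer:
<path data-summit="157 446" data-summit-m="2068" d="M51 144l-20 0-15 6 0 377 403 1 9-51-5-24-7-15 31-23 32-14 28-29 20-11 1-6-11 0-14-7-19-17-9-17-5-3-47-3-26-11-30-4-11-11-5-17-4-4-42-13-28-20-19-9-28 5 20-11 9-8 2-6 0-10-8-9-31-7-35 0-6 3-18 20-6 3-15 0-7-3-10-11-44-29-15-8z"/><path data-summit="379 149" data-summit-m="2047" d="M527 16l-142 0-19 17-21 3-19 13-31 14-9 2-41-2-4 2-9 18-5 5-5 0-21-9-6 2-7 9-12 28-3 12 0 21 3 11-1 13-6 11-6 6-10 5-12 1 16 1 6-3 18-20 6-3 35 0 31 7 8 9 0 10-2 6-9 8-20 11 28-5 19 9 28 20 42 13 4 4 5 17 11 11 30 4 26 11 47 3 5 3 9 17 19 17 14 7 10 0z"/><path data-summit="111 17" data-summit-m="1953" d="M253 16l-236 0-1 133 15-5 27 1 23 11 44 29 13 12 15 0 6-2 10-9 6-11 1-13-3-11 0-21 7-24 8-16 7-9 6-2 21 9 5 0 5-5 15-34z"/><path data-summit="483 502" data-summit-m="1937" d="M527 361l-20 11-28 29-32 14-31 23 7 15 5 24-1 16-6 18 0 17 107-1z"/>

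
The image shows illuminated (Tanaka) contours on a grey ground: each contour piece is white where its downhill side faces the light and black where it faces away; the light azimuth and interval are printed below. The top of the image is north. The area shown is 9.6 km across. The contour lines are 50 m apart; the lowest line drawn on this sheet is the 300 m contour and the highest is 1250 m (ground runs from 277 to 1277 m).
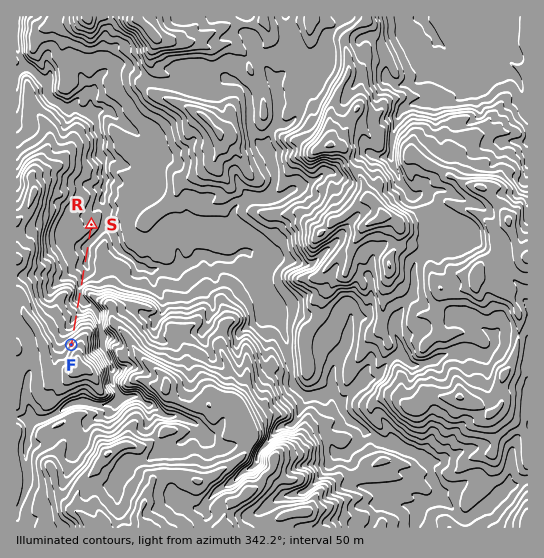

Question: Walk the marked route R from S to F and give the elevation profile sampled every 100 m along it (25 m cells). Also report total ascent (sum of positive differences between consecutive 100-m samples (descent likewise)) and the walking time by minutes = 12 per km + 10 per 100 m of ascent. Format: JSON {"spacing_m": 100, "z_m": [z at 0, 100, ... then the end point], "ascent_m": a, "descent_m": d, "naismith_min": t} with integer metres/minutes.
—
{"spacing_m": 100, "z_m": [450, 452, 424, 386, 382, 382, 390, 391, 400, 428, 439, 460, 499, 513, 511, 560, 633, 654, 684, 729, 776, 841, 890, 921], "ascent_m": 542, "descent_m": 71, "naismith_min": 82}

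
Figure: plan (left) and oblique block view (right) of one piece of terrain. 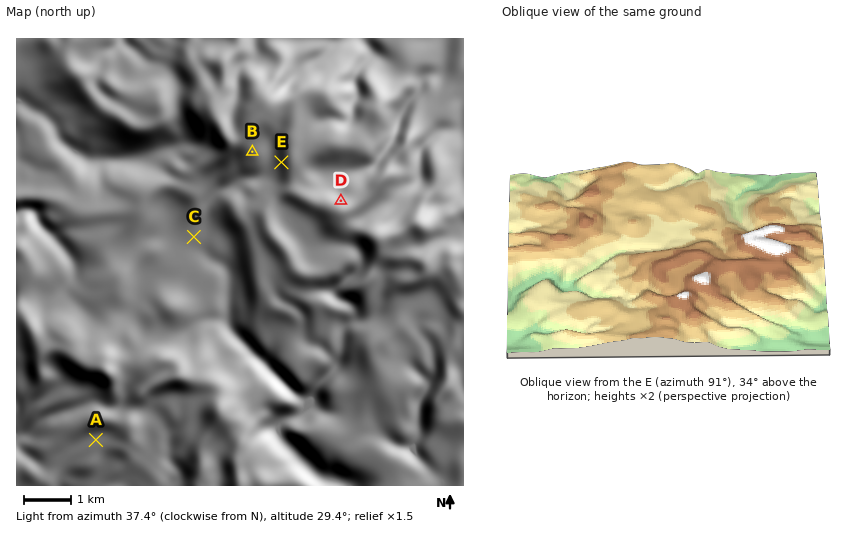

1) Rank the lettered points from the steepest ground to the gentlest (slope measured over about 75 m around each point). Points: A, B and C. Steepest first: B A C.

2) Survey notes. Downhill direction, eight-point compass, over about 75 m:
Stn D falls N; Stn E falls W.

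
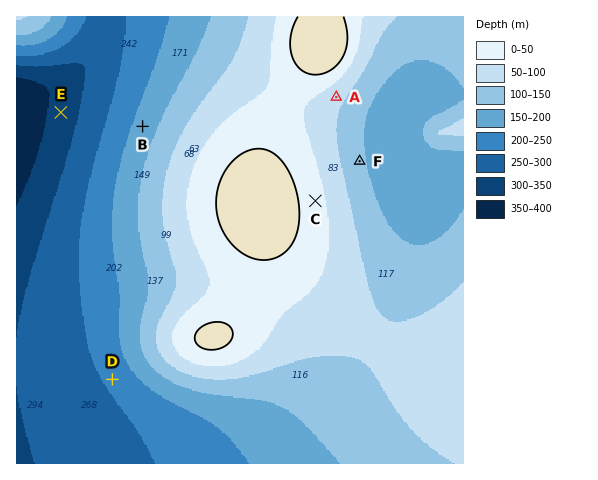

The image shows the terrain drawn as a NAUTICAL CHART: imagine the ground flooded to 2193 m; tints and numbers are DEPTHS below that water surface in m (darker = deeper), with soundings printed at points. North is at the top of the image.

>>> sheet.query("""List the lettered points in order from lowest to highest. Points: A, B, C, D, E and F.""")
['E', 'D', 'B', 'F', 'A', 'C']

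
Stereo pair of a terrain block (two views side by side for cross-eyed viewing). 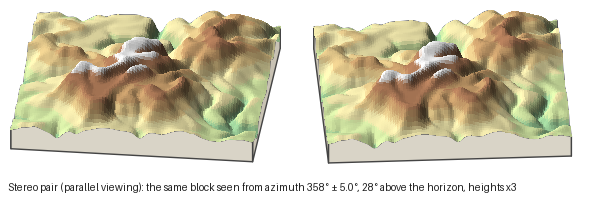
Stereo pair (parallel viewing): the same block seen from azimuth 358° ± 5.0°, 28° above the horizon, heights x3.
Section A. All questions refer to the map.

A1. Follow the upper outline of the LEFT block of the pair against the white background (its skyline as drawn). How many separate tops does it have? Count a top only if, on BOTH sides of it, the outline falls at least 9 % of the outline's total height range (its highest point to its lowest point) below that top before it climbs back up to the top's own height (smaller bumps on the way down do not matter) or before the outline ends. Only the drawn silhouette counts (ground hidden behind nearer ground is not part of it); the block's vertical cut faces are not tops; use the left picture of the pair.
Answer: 2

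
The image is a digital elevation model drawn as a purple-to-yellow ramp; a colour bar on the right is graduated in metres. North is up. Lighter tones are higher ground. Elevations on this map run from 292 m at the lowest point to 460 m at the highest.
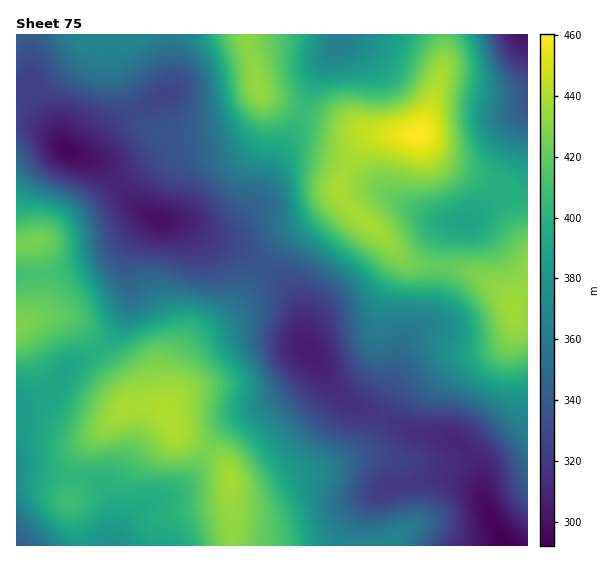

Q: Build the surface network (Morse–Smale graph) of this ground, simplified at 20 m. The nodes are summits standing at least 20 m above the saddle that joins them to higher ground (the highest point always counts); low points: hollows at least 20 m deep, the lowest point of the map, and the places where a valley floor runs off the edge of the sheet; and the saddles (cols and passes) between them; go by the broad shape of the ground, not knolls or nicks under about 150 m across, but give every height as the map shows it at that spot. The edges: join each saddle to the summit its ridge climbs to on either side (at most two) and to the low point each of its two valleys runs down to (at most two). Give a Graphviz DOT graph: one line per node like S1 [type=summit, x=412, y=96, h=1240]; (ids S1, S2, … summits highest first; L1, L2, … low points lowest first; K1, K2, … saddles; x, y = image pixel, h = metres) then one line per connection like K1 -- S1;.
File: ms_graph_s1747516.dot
graph terrain {
  S1 [type=summit, x=418, y=135, h=460];
  S2 [type=summit, x=167, y=416, h=441];
  S3 [type=summit, x=258, y=88, h=434];
  S4 [type=summit, x=18, y=325, h=428];
  L1 [type=low, x=503, y=544, h=292];
  L2 [type=low, x=67, y=151, h=296];
  L3 [type=low, x=525, y=35, h=301];
  L4 [type=low, x=19, y=543, h=346];
  L5 [type=low, x=339, y=40, h=365];
  K1 [type=saddle, x=345, y=169, h=437];
  K2 [type=saddle, x=209, y=449, h=427];
  K3 [type=saddle, x=439, y=267, h=420];
  K4 [type=saddle, x=303, y=112, h=407];
  K5 [type=saddle, x=98, y=349, h=399];
  K6 [type=saddle, x=261, y=267, h=337];
  K1 -- S1;
  K1 -- L2;
  K1 -- L3;
  K2 -- S2;
  K2 -- L1;
  K2 -- L4;
  K3 -- S1;
  K3 -- L1;
  K3 -- L3;
  K4 -- S1;
  K4 -- S3;
  K4 -- L2;
  K4 -- L5;
  K5 -- S2;
  K5 -- S4;
  K5 -- L2;
  K5 -- L4;
  K6 -- S1;
  K6 -- S2;
  K6 -- L1;
  K6 -- L2;
}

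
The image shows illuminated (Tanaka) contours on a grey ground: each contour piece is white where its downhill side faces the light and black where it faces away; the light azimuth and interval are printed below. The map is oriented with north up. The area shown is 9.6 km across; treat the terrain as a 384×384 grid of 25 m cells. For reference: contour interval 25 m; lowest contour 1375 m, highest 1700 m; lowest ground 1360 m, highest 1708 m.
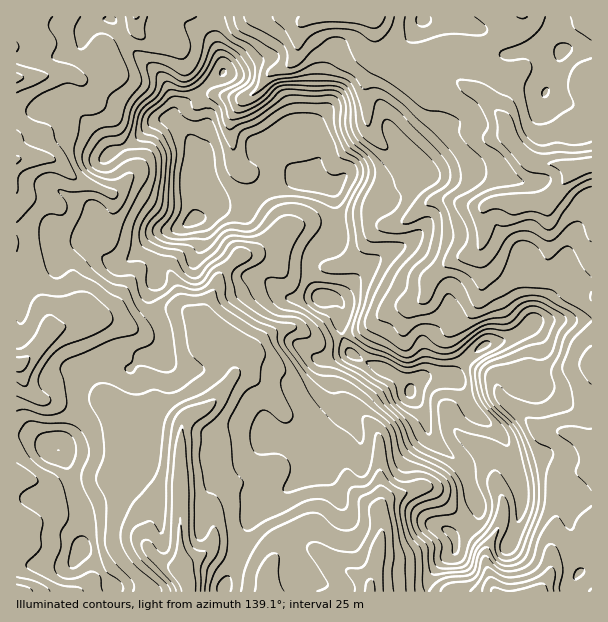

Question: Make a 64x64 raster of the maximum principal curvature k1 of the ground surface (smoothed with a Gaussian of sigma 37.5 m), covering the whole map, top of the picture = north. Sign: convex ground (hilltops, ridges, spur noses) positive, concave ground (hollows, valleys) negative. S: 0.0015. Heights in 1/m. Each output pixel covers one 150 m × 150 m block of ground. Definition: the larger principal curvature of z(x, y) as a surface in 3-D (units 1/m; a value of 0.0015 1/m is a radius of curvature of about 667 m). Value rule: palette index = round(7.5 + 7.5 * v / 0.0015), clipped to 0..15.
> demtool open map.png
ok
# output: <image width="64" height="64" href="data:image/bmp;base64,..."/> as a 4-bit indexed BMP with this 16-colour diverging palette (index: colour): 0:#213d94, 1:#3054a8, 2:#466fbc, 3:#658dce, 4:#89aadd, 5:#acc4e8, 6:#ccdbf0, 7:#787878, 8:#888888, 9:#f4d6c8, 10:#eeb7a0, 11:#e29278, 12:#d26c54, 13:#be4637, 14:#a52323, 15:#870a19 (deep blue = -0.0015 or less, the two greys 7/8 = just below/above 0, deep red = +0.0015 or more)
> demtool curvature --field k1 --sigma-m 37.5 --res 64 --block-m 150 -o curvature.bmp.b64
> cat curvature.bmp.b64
<image width="64" height="64" href="data:image/bmp;base64,Qk12CAAAAAAAAHYAAAAoAAAAQAAAAEAAAAABAAQAAAAAAAAIAAATCwAAEwsAABAAAAAAAAAAlD0hAKhUMAC8b0YAzo1lAN2qiQDoxKwA8NvMAHh4eACIiIgAyNb0AKC37gB4kuIAVGzSADdGvgAjI6UAGQqHAId4mXeJvMvO/aec3JiIiIiJq8uXiYivpWi6R6mHi92XqZq7qYq6mbyYh4vNp3eImImZmYeKh47nadt4uZmonbnMy7zIi7iKuYZ4u6y4d4iYiIh4qYmIev2t+5vKqqeLqpmZmuq8h5p5uGeom8p3iIiIiIm4iYd4z//Wjuy6mJuZd3d3zchoqGn6iqd7u4d4iIiIird4mHeb7sae/ah3mpmIh3i9t2mXavmM6Xurl3iId4iJp3iah4rd2az/l3eJmIiJmZu4eYeK+Iv5eqqnd4d4iImph4q7zcrdmM+3eImZd3iHm6iJiIr4i/mJmql3h3eJmqmHic78qa+4j+iIiYeIiHecqIiYiuh6+ImJqqiHd3mrl3ic3JmZnsl/+YiJl5mYd7yYiIiK6IrpiIiZqph3esqGab25iJm+yX36mImpqpmIyoiIiIrYedmIiImaqYiLuIhnqpmIiu2pffqIiJmZmHnZd4iIitd5yYiIiJmqmZqZqoiqdmZ8+oeN+od4mXiHe8dnd4iKx3nJh4iHeJmZmYnKisp1Zo7ZeK3ph3iId4iMp3d3eIrIecmImYd4iImZidqaypd4v6iIndiIeIiImryYiIiIitiKyYiJmIiIiJmI2onKmJv9mYituJmImYm8u5mYiIiK2HrIh4mYiIiImIjZiLqqz9iId76omqqYmrqrqYiIiIrYebh3iZiIiIiIiMl3mqv8h4h43piJmYiaurupmHeIiciKuYiImIiIiIiJyGZ6vNd4iI38hnh3eZu5ipmYh3eJyIu7qZiJmIiIiIqoZnu9t3ia/9qHh3eKm4eJmYiIh3m5WIiqmImHeHiImYh3jL6nec/7iIiIiampdomZh3iIeKuHh3qYmYeIeImYiZqs3XZ6/5Z4iZmaqah3eal3eIiHmruYeKmYiJiImYh4ms7Zdnv8ZoiZmZmHiKmJqXd4mYeJmamImYiJmImYd3d5zcmJneh3mZiJqYeaupiZmIiZh4mImpiJiJmImpd3ea3s3LzOxmeJiJmYiGirqIiZmpmImpqqqHeImHirl3iu//ze3M3GRoiJmYZ3d4u6mIiYiZqqmYiZiIiIed3cz//9l5yqv/pXiHiqhne5iaqqqYiaqqmHeIiId4iu6qz/+6lknIaN/8qYd6yYd8mImYiZqqmJund3iIhnnf6Xaf2HiWasdWjP//uIu4d3yoeJh3iIh3m5h3d4iHecyYd8+VeIeLyGeIz+/+uphnfJh3iHd4d3i8mHd3iIiIl2h435ZomIq6mIismM/KqqqcmIiIh3d3isqHd3iHiJqnZ5q/tmeIiZqqmYqWjN3v/cyId4iHd3ibuHZ3eZiaqry6y67Zd4d3aKqoaIeby5mZjIiIiHeIeKypZoiKy6qazd7/3MqHd3hnupdoh5q6h3iLmImHdnmInMuIu5iZiJu5nO3Ly4iJmYi7mHiHmYmYeIuZmYiHipiK3KreloqqqXZ8qIm7mIiYaLuZiIiYd4mIipiaiJmruYrJiu12vdyod5uHeJu5d4h4qpmIiamHiZiJiJqHebvMiKh57ZioiZmIq4eIibuYd5mYd4iJqpiJmIiImpibqIu4iGi9qpZXiYicqJmZnMupmYZ3Z4irqZqoh3iZmqqHeLuaiJvJdWmZiIrLq5iJvduYmZmHibupmqh3iKiZqYiIre7rmch4q6iIiKq7l3iJzriJqYeaqpiKuXiJqIi6iIic7v/suZvcmId2iryHZ3d86oiZiKmap3m6iZmYd6uZmJmYnOzMvLuXd3Z5vHeImHjMmZmKuYq5iaqYiJh3nLmJiHeKyaupirdmd4nMd4mqiJyniFmoaJd5qqd4iInMl2iXeJu4i5iJu5d3icx3eIq4eZeJdoh4h3irp4iau5mHaJiJraeqiJmbzKvMzZd3eKyoiJqpmZq6mJzJqryXiJqoh3i9mKmIiIibzLqtyZiIiszLqru83//ambu6uYirzJd1Z76YqXd3eIqqmIzcupiImqqZmZrLm8pnmIiYec7bh3Z4raipd5iImYmYm9y6mIipmYiJm6ZoiHeHd3aLu97JdmetqKuIqYiYd6q7q6iImqmIiJmqiJmHmIupmqqYrO62aLyoq5i6iIh3nMmIiIqqmIiJiKiJu6q8yIiZiImpnfuJu6jMisuoiIituGV4q6mIh4iIhoq5mqqoiId4mZdo37vMquuMusuYeKynZnq6mIiIiJuXi6iJiImYh3mYh2eu/cqJ63mZrLqqq7h3i7qXiImZuoeLqYh4ipmYiZd3ebvNyWjdl4mqu6qs2piMuYd4iImoiJmpiImZmamZiIiJqYvdqLuVVoqqmqzsmJ2oh3iImZiJiaqZmYqqqpiIiIiGbOv9qZd4e9y6q+2Yu4iHeImId5iZmqiHiHiImHeIdmafxp/+zeycyqh5raiZiHeIiIiJmJmKuHeHeIiIiIh3af+USO/u62iWmomJmHh3eIiIiZmIiHi6d3u6qYiZh3eu2oZmn+usuZZqmYd3iId4iIiIiIiHd5uGe6qruqh3iuuIh3av2pnNyWqZmHiJmIh4iId4mZiHm6mYh3eKqHedt4iHd8+pqYm5eZmYiZmqmId3d3iZmZiau7mHd3m4Zsx4iIeJzZaJiKiJmru6mJqph3d4iYiJmZmZiZmZmbqJ6YqYiJqslmeImHmaqrqYmaupmZmZiId5qYiIiZmYnO3Zi7qZiIumZ4eIZ4iIiFeYrMuqmZmZh2iqmH"/>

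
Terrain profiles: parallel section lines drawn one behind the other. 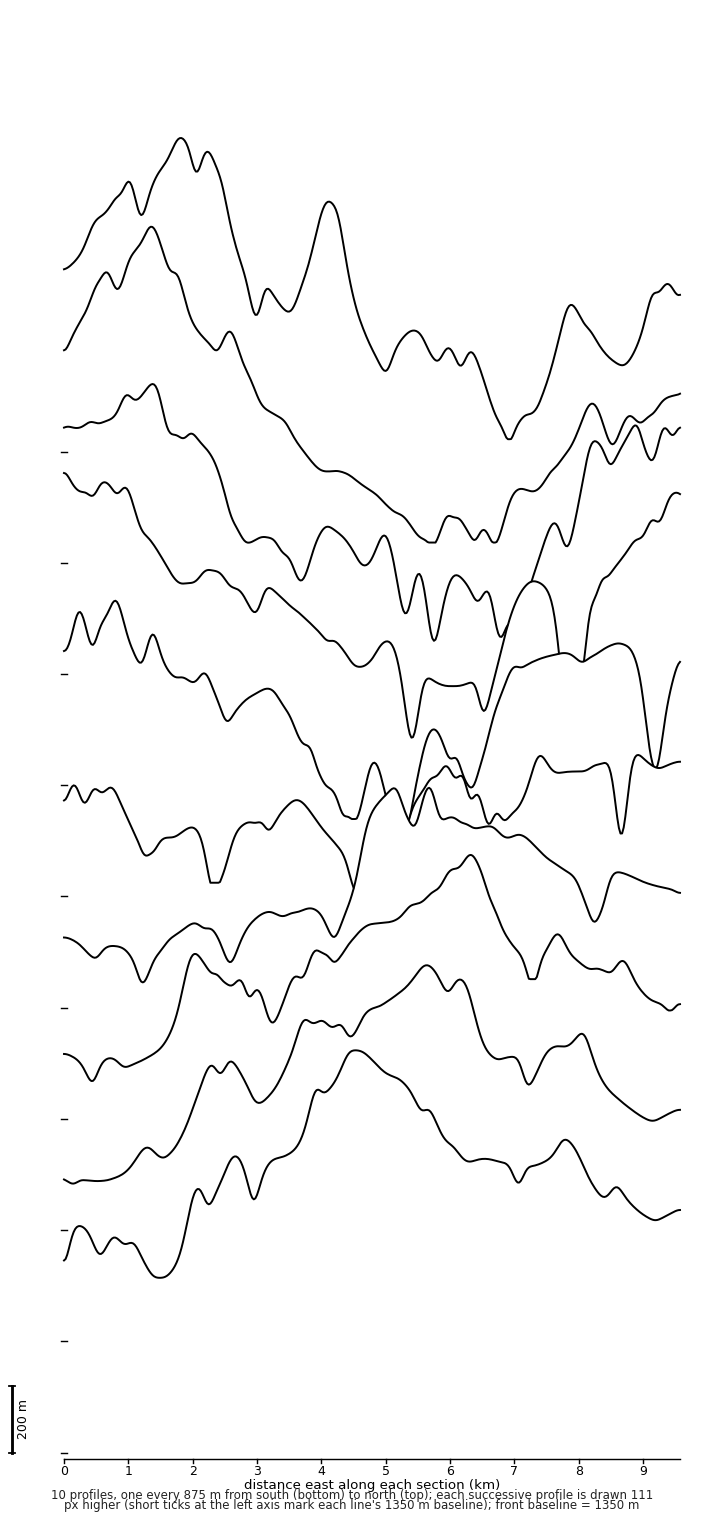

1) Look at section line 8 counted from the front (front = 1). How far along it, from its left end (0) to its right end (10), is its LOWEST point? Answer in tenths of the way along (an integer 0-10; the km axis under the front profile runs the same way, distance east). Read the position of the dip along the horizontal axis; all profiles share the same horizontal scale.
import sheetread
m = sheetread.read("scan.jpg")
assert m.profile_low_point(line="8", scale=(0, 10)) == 6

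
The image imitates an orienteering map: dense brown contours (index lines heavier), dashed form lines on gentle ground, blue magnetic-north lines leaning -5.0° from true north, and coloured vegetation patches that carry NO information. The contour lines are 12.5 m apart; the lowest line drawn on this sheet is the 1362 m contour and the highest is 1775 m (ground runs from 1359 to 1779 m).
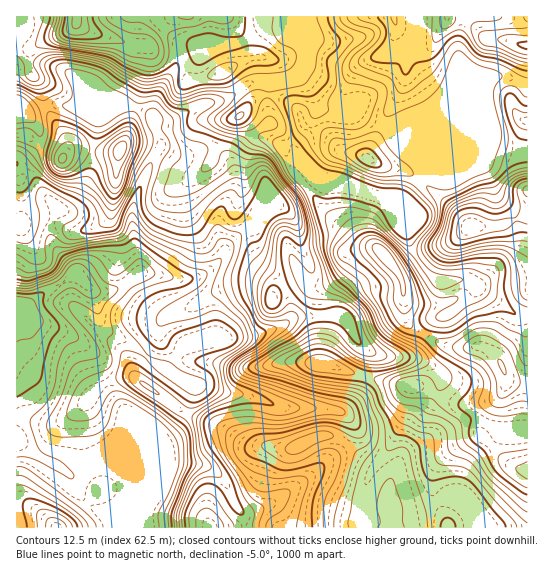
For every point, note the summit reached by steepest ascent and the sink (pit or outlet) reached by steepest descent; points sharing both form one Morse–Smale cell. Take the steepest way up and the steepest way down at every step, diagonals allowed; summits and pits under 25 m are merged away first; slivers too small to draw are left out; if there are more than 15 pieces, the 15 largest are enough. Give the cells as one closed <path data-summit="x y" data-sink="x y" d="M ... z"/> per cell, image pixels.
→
<path data-summit="527 190" data-sink="17 302" d="M298 76l-9 4-20 2 0 41-12 8-20 20-4 8 1 12-2-6-9-9-10-4-12-1-14 5-8 0-16-8-4 2-19 36-8 25 3 38 5 16 0 6-29 20-17 0-13-11-9-3 3-4-2-4-16-18-6-13 0-15 5-10-3-8-18-26-9-8-10-5 0 275 54 34 8-2 33-17 8 3 11 8 6 8 3 8-2 25 11-15 9-24 5-6 27 0 16 2 16 12 22 38 2 13 228 0 0-5-6-14-16-13-29 12-31 4-3-13 0-12 17-42 35-58 0-14-9-8-14-6-35-3-12-4-13-11-9-19-10-7-35 1-12 3-4 4 4-5 0-13-4-14-8-13-34-26-11-3-10 2 17-18 12-8 18-21 15-4 25-21-8-13-10-8 2-12 13-13 8-20-1-15-7-12z"/><path data-summit="502 366" data-sink="17 302" d="M477 287l-5 8-15 14-24 11-20 31-12 6 16 2 14 6 9 8 1 10-36 62-17 42 0 12 3 13 31-4 29-12 16 13 7 19 53 0 1-210-14-5z"/><path data-summit="383 254" data-sink="17 302" d="M311 173l-3 1 3 5-6 6-19 15-15 4-18 21-12 8-16 17 9-1 16 6 29 23 10 21 2 20 12-3 35-1 10 7 9 19 13 11 21 5 10 0 10-4 18-30 28-14 15-14 4-5 0-4-9-6-26 1-8-4-18-22-8-25-12-13-4-10-8-8z"/><path data-summit="77 17" data-sink="17 302" d="M301 16l-284 0-1 53 13-5 14 0 16 4 22 12 17 7 16 12 31 12 7 4 2 5 12 1 9-2 24-14 28-6 23-16 32-2 15-5 7-9 4-9 0-17z"/><path data-summit="527 45" data-sink="17 302" d="M527 16l-225 0 1 11 5 14 0 17-11 17 11 11 13 22 13 4 20-1 35 17 36-13 21-19 44-19 19 0 18 10z"/><path data-summit="527 190" data-sink="17 302" d="M445 127l-55 0-2 2 3 5 28 28 6 11-22 27-8-3-14 1 7 5 7 14 12 13 8 25 18 22 8 4 26-1 47 33 13 4 1-163-14-1z"/><path data-summit="121 150" data-sink="17 302" d="M131 105l-12 2-22 14-6 50-8 20-13 17-15 5-4 10 1 19 5 9 16 18 2 4-3 4 9 3 10 9 7 3 17-3 25-18 0-6-5-16-3-38 8-25 21-43-6-14 0-8-3-6z"/><path data-summit="57 527" data-sink="17 302" d="M18 441l-2 1 1 86 118-1 0-18 4-11 0-15-4-10-12-12-12-5-33 17-8 2-15-11-17-8z"/><path data-summit="367 158" data-sink="17 302" d="M317 103l-1 10-7 17-14 16-2 12 16 15 13 6 11 1 46 17 16 0 8 3 22-27-6-11-28-28-5-7-21-10-7-5-24 0-13-4z"/><path data-summit="62 159" data-sink="17 302" d="M59 104l-8 0-30 11 8 1 7 7 4 14-5 12-10 10-9 4 19 16 18 26 4 8 13-5 7-7 11-22 9-58 22-14-50 0z"/><path data-summit="527 121" data-sink="17 302" d="M503 76l-13 1-39 16-26 22-32 11 52 1 69 26 13 0 1-66-11-7z"/><path data-summit="210 527" data-sink="17 302" d="M189 463l-27 0-3 3-11 27-12 16-1 18 108 1 0-13-22-38-16-12z"/><path data-summit="239 117" data-sink="17 302" d="M269 81l-19 2-23 16-28 6-24 14-9 2-11-1 0 9 6 14-1 4 19 9 8 0 14-5 12 1 10 4 9 9 2 6-1-12 4-8 20-20 12-8z"/><path data-summit="527 190" data-sink="17 302" d="M43 64l-14 0-13 6 1 93 8-4 10-10 5-12-4-14-7-7-7-1 29-11 18 3 53 0 5-2-18-9-16-12-12-4-22-12z"/>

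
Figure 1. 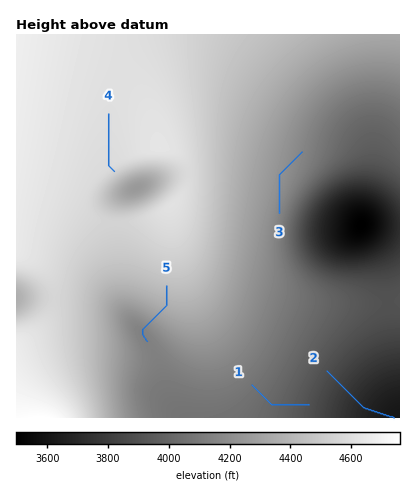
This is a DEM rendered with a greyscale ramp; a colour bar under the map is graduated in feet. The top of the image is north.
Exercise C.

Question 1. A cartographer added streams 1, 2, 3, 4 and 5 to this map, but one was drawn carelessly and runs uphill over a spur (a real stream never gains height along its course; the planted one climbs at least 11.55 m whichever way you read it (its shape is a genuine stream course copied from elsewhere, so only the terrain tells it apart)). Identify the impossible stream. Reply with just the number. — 3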